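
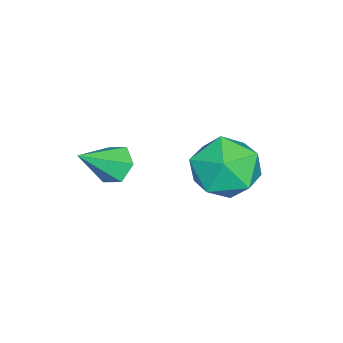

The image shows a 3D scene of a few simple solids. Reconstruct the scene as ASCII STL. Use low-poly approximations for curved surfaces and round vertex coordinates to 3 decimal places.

solid 
facet normal -0.628 0.467 -0.622
outer loop
vertex -0.943 -2.016 -0.617
vertex -1.245 -1.829 -0.172
vertex -0.813 -1.517 -0.374
endloop
endfacet
facet normal 0.919 -0.049 -0.390
outer loop
vertex -0.943 -2.016 -0.617
vertex -0.813 -1.517 -0.374
vertex -0.435 -2.431 0.632
endloop
endfacet
facet normal -0.628 0.467 -0.622
outer loop
vertex -0.813 -1.517 -0.374
vertex -1.245 -1.829 -0.172
vertex -1.116 -1.33 0.072
endloop
endfacet
facet normal 0.756 0.600 0.262
outer loop
vertex -0.813 -1.517 -0.374
vertex -1.116 -1.33 0.072
vertex -0.435 -2.431 0.632
endloop
endfacet
facet normal -0.628 0.467 -0.622
outer loop
vertex -1.116 -1.33 0.072
vertex -1.245 -1.829 -0.172
vertex -1.548 -1.642 0.274
endloop
endfacet
facet normal 0.061 0.482 0.874
outer loop
vertex -1.116 -1.33 0.072
vertex -1.548 -1.642 0.274
vertex -0.435 -2.431 0.632
endloop
endfacet
facet normal -0.629 0.466 -0.623
outer loop
vertex -1.548 -1.642 0.274
vertex -1.245 -1.829 -0.172
vertex -1.677 -2.141 0.031
endloop
endfacet
facet normal -0.471 -0.285 0.835
outer loop
vertex -1.548 -1.642 0.274
vertex -1.677 -2.141 0.031
vertex -0.435 -2.431 0.632
endloop
endfacet
facet normal -0.629 0.467 -0.622
outer loop
vertex -1.677 -2.141 0.031
vertex -1.245 -1.829 -0.172
vertex -1.375 -2.328 -0.415
endloop
endfacet
facet normal -0.307 -0.934 0.184
outer loop
vertex -1.677 -2.141 0.031
vertex -1.375 -2.328 -0.415
vertex -0.435 -2.431 0.632
endloop
endfacet
facet normal -0.628 0.467 -0.622
outer loop
vertex -1.375 -2.328 -0.415
vertex -1.245 -1.829 -0.172
vertex -0.943 -2.016 -0.617
endloop
endfacet
facet normal 0.388 -0.816 -0.429
outer loop
vertex -1.375 -2.328 -0.415
vertex -0.943 -2.016 -0.617
vertex -0.435 -2.431 0.632
endloop
endfacet
facet normal -0.566 0.322 0.759
outer loop
vertex -4.397 0.375 -1.271
vertex -3.735 -0.026 -0.607
vertex -3.617 0.935 -0.927
endloop
endfacet
facet normal -0.627 0.754 0.195
outer loop
vertex -4.397 0.375 -1.271
vertex -3.617 0.935 -0.927
vertex -3.877 0.974 -1.912
endloop
endfacet
facet normal -0.860 0.365 -0.356
outer loop
vertex -4.397 0.375 -1.271
vertex -3.877 0.974 -1.912
vertex -4.155 0.036 -2.202
endloop
endfacet
facet normal -0.942 -0.308 -0.133
outer loop
vertex -4.397 0.375 -1.271
vertex -4.155 0.036 -2.202
vertex -4.067 -0.582 -1.395
endloop
endfacet
facet normal -0.761 -0.334 0.556
outer loop
vertex -4.397 0.375 -1.271
vertex -4.067 -0.582 -1.395
vertex -3.735 -0.026 -0.607
endloop
endfacet
facet normal 0.023 0.999 0.033
outer loop
vertex -3.877 0.974 -1.912
vertex -3.617 0.935 -0.927
vertex -2.893 0.942 -1.645
endloop
endfacet
facet normal 0.122 0.300 0.946
outer loop
vertex -3.617 0.935 -0.927
vertex -3.735 -0.026 -0.607
vertex -2.805 0.324 -0.838
endloop
endfacet
facet normal -0.193 -0.762 0.619
outer loop
vertex -3.735 -0.026 -0.607
vertex -4.067 -0.582 -1.395
vertex -3.083 -0.614 -1.128
endloop
endfacet
facet normal -0.486 -0.719 -0.497
outer loop
vertex -4.067 -0.582 -1.395
vertex -4.155 0.036 -2.202
vertex -3.343 -0.575 -2.113
endloop
endfacet
facet normal -0.353 0.370 -0.859
outer loop
vertex -4.155 0.036 -2.202
vertex -3.877 0.974 -1.912
vertex -3.225 0.386 -2.433
endloop
endfacet
facet normal 0.942 0.308 0.133
outer loop
vertex -2.563 -0.015 -1.769
vertex -2.893 0.942 -1.645
vertex -2.805 0.324 -0.838
endloop
endfacet
facet normal 0.860 -0.365 0.356
outer loop
vertex -2.563 -0.015 -1.769
vertex -2.805 0.324 -0.838
vertex -3.083 -0.614 -1.128
endloop
endfacet
facet normal 0.627 -0.754 -0.195
outer loop
vertex -2.563 -0.015 -1.769
vertex -3.083 -0.614 -1.128
vertex -3.343 -0.575 -2.113
endloop
endfacet
facet normal 0.566 -0.322 -0.759
outer loop
vertex -2.563 -0.015 -1.769
vertex -3.343 -0.575 -2.113
vertex -3.225 0.386 -2.433
endloop
endfacet
facet normal 0.761 0.334 -0.556
outer loop
vertex -2.563 -0.015 -1.769
vertex -3.225 0.386 -2.433
vertex -2.893 0.942 -1.645
endloop
endfacet
facet normal 0.486 0.719 0.497
outer loop
vertex -2.805 0.324 -0.838
vertex -2.893 0.942 -1.645
vertex -3.617 0.935 -0.927
endloop
endfacet
facet normal 0.353 -0.370 0.859
outer loop
vertex -3.083 -0.614 -1.128
vertex -2.805 0.324 -0.838
vertex -3.735 -0.026 -0.607
endloop
endfacet
facet normal -0.023 -0.999 -0.033
outer loop
vertex -3.343 -0.575 -2.113
vertex -3.083 -0.614 -1.128
vertex -4.067 -0.582 -1.395
endloop
endfacet
facet normal -0.122 -0.300 -0.946
outer loop
vertex -3.225 0.386 -2.433
vertex -3.343 -0.575 -2.113
vertex -4.155 0.036 -2.202
endloop
endfacet
facet normal 0.193 0.762 -0.619
outer loop
vertex -2.893 0.942 -1.645
vertex -3.225 0.386 -2.433
vertex -3.877 0.974 -1.912
endloop
endfacet

endsolid


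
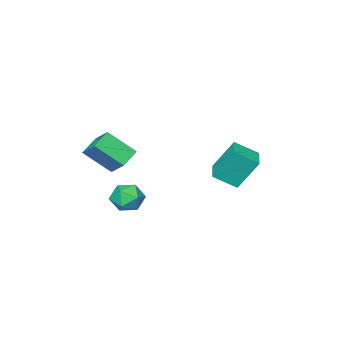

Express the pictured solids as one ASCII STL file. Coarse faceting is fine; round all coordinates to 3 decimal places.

solid 
facet normal -0.689 -0.724 0.042
outer loop
vertex -1.978 2.396 -2.102
vertex -2.671 3.151 -0.455
vertex -2.868 3.2 -2.844
endloop
endfacet
facet normal 0.357 -0.389 -0.849
outer loop
vertex -1.869 4.249 -2.905
vertex -1.978 2.396 -2.102
vertex -2.868 3.2 -2.844
endloop
endfacet
facet normal -0.689 -0.723 0.042
outer loop
vertex -2.868 3.2 -2.844
vertex -2.671 3.151 -0.455
vertex -3.56 3.955 -1.197
endloop
endfacet
facet normal -0.631 0.570 -0.526
outer loop
vertex -3.56 3.955 -1.197
vertex -1.869 4.249 -2.905
vertex -2.868 3.2 -2.844
endloop
endfacet
facet normal 0.631 -0.570 0.527
outer loop
vertex -1.978 2.396 -2.102
vertex -1.672 4.2 -0.516
vertex -2.671 3.151 -0.455
endloop
endfacet
facet normal 0.357 -0.389 -0.849
outer loop
vertex -0.98 3.445 -2.163
vertex -1.978 2.396 -2.102
vertex -1.869 4.249 -2.905
endloop
endfacet
facet normal 0.631 -0.570 0.526
outer loop
vertex -0.98 3.445 -2.163
vertex -1.672 4.2 -0.516
vertex -1.978 2.396 -2.102
endloop
endfacet
facet normal -0.357 0.389 0.849
outer loop
vertex -2.671 3.151 -0.455
vertex -1.672 4.2 -0.516
vertex -3.56 3.955 -1.197
endloop
endfacet
facet normal -0.631 0.570 -0.527
outer loop
vertex -2.562 5.004 -1.258
vertex -1.869 4.249 -2.905
vertex -3.56 3.955 -1.197
endloop
endfacet
facet normal -0.357 0.389 0.849
outer loop
vertex -3.56 3.955 -1.197
vertex -1.672 4.2 -0.516
vertex -2.562 5.004 -1.258
endloop
endfacet
facet normal 0.689 0.723 -0.042
outer loop
vertex -2.562 5.004 -1.258
vertex -0.98 3.445 -2.163
vertex -1.869 4.249 -2.905
endloop
endfacet
facet normal 0.689 0.724 -0.042
outer loop
vertex -1.672 4.2 -0.516
vertex -0.98 3.445 -2.163
vertex -2.562 5.004 -1.258
endloop
endfacet
facet normal -0.487 0.582 -0.651
outer loop
vertex 2.51 2.005 0.08
vertex 3.502 2.241 -0.451
vertex 2.316 0.872 -0.787
endloop
endfacet
facet normal -0.863 -0.206 0.462
outer loop
vertex 3.198 -0.181 0.391
vertex 2.51 2.005 0.08
vertex 2.316 0.872 -0.787
endloop
endfacet
facet normal -0.487 0.582 -0.651
outer loop
vertex 2.316 0.872 -0.787
vertex 3.502 2.241 -0.451
vertex 3.308 1.109 -1.318
endloop
endfacet
facet normal -0.135 -0.787 -0.602
outer loop
vertex 3.308 1.109 -1.318
vertex 3.198 -0.181 0.391
vertex 2.316 0.872 -0.787
endloop
endfacet
facet normal 0.135 0.787 0.602
outer loop
vertex 2.51 2.005 0.08
vertex 4.384 1.188 0.727
vertex 3.502 2.241 -0.451
endloop
endfacet
facet normal -0.863 -0.206 0.462
outer loop
vertex 3.392 0.951 1.258
vertex 2.51 2.005 0.08
vertex 3.198 -0.181 0.391
endloop
endfacet
facet normal 0.135 0.786 0.603
outer loop
vertex 3.392 0.951 1.258
vertex 4.384 1.188 0.727
vertex 2.51 2.005 0.08
endloop
endfacet
facet normal 0.863 0.206 -0.462
outer loop
vertex 3.502 2.241 -0.451
vertex 4.384 1.188 0.727
vertex 3.308 1.109 -1.318
endloop
endfacet
facet normal -0.135 -0.787 -0.602
outer loop
vertex 4.19 0.055 -0.14
vertex 3.198 -0.181 0.391
vertex 3.308 1.109 -1.318
endloop
endfacet
facet normal 0.863 0.206 -0.462
outer loop
vertex 3.308 1.109 -1.318
vertex 4.384 1.188 0.727
vertex 4.19 0.055 -0.14
endloop
endfacet
facet normal 0.487 -0.582 0.651
outer loop
vertex 4.19 0.055 -0.14
vertex 3.392 0.951 1.258
vertex 3.198 -0.181 0.391
endloop
endfacet
facet normal 0.488 -0.582 0.651
outer loop
vertex 4.384 1.188 0.727
vertex 3.392 0.951 1.258
vertex 4.19 0.055 -0.14
endloop
endfacet
facet normal -0.506 0.686 0.523
outer loop
vertex 1.596 1.583 -3.338
vertex 1.977 1.261 -2.546
vertex 2.403 1.942 -3.027
endloop
endfacet
facet normal -0.359 0.924 -0.134
outer loop
vertex 1.596 1.583 -3.338
vertex 2.403 1.942 -3.027
vertex 2.289 1.765 -3.939
endloop
endfacet
facet normal -0.646 0.468 -0.603
outer loop
vertex 1.596 1.583 -3.338
vertex 2.289 1.765 -3.939
vertex 1.794 0.975 -4.022
endloop
endfacet
facet normal -0.970 -0.051 -0.236
outer loop
vertex 1.596 1.583 -3.338
vertex 1.794 0.975 -4.022
vertex 1.601 0.664 -3.161
endloop
endfacet
facet normal -0.884 0.084 0.459
outer loop
vertex 1.596 1.583 -3.338
vertex 1.601 0.664 -3.161
vertex 1.977 1.261 -2.546
endloop
endfacet
facet normal 0.349 0.911 -0.220
outer loop
vertex 2.289 1.765 -3.939
vertex 2.403 1.942 -3.027
vertex 3.099 1.556 -3.519
endloop
endfacet
facet normal 0.111 0.526 0.843
outer loop
vertex 2.403 1.942 -3.027
vertex 1.977 1.261 -2.546
vertex 2.906 1.245 -2.658
endloop
endfacet
facet normal -0.500 -0.448 0.741
outer loop
vertex 1.977 1.261 -2.546
vertex 1.601 0.664 -3.161
vertex 2.411 0.455 -2.741
endloop
endfacet
facet normal -0.640 -0.665 -0.384
outer loop
vertex 1.601 0.664 -3.161
vertex 1.794 0.975 -4.022
vertex 2.297 0.278 -3.653
endloop
endfacet
facet normal -0.115 0.175 -0.978
outer loop
vertex 1.794 0.975 -4.022
vertex 2.289 1.765 -3.939
vertex 2.723 0.959 -4.134
endloop
endfacet
facet normal 0.970 0.051 0.236
outer loop
vertex 3.104 0.637 -3.342
vertex 3.099 1.556 -3.519
vertex 2.906 1.245 -2.658
endloop
endfacet
facet normal 0.646 -0.468 0.603
outer loop
vertex 3.104 0.637 -3.342
vertex 2.906 1.245 -2.658
vertex 2.411 0.455 -2.741
endloop
endfacet
facet normal 0.359 -0.924 0.134
outer loop
vertex 3.104 0.637 -3.342
vertex 2.411 0.455 -2.741
vertex 2.297 0.278 -3.653
endloop
endfacet
facet normal 0.506 -0.686 -0.523
outer loop
vertex 3.104 0.637 -3.342
vertex 2.297 0.278 -3.653
vertex 2.723 0.959 -4.134
endloop
endfacet
facet normal 0.884 -0.084 -0.459
outer loop
vertex 3.104 0.637 -3.342
vertex 2.723 0.959 -4.134
vertex 3.099 1.556 -3.519
endloop
endfacet
facet normal 0.640 0.665 0.384
outer loop
vertex 2.906 1.245 -2.658
vertex 3.099 1.556 -3.519
vertex 2.403 1.942 -3.027
endloop
endfacet
facet normal 0.115 -0.175 0.978
outer loop
vertex 2.411 0.455 -2.741
vertex 2.906 1.245 -2.658
vertex 1.977 1.261 -2.546
endloop
endfacet
facet normal -0.349 -0.911 0.220
outer loop
vertex 2.297 0.278 -3.653
vertex 2.411 0.455 -2.741
vertex 1.601 0.664 -3.161
endloop
endfacet
facet normal -0.111 -0.526 -0.843
outer loop
vertex 2.723 0.959 -4.134
vertex 2.297 0.278 -3.653
vertex 1.794 0.975 -4.022
endloop
endfacet
facet normal 0.500 0.448 -0.741
outer loop
vertex 3.099 1.556 -3.519
vertex 2.723 0.959 -4.134
vertex 2.289 1.765 -3.939
endloop
endfacet

endsolid


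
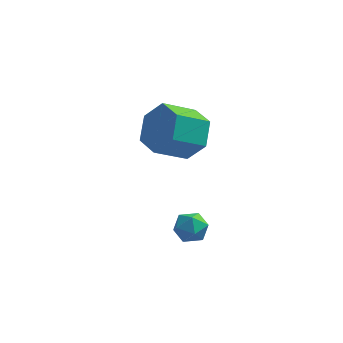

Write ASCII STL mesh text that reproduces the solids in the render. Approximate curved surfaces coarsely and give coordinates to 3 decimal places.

solid 
facet normal 0.679 0.528 -0.511
outer loop
vertex -0.66 2.04 4.162
vertex -1.305 2.108 3.375
vertex -1.313 2.822 4.103
endloop
endfacet
facet normal 0.361 0.366 0.858
outer loop
vertex -0.66 2.04 4.162
vertex -1.313 2.822 4.103
vertex -1.63 1.285 4.893
endloop
endfacet
facet normal 0.360 0.367 0.858
outer loop
vertex -1.63 1.285 4.893
vertex -1.313 2.822 4.103
vertex -2.283 2.067 4.833
endloop
endfacet
facet normal -0.679 -0.528 0.511
outer loop
vertex -1.63 1.285 4.893
vertex -2.283 2.067 4.833
vertex -2.275 1.352 4.105
endloop
endfacet
facet normal 0.679 0.528 -0.510
outer loop
vertex -1.313 2.822 4.103
vertex -1.305 2.108 3.375
vertex -1.957 2.889 3.316
endloop
endfacet
facet normal -0.374 0.847 0.378
outer loop
vertex -1.313 2.822 4.103
vertex -1.957 2.889 3.316
vertex -2.283 2.067 4.833
endloop
endfacet
facet normal -0.374 0.847 0.378
outer loop
vertex -2.283 2.067 4.833
vertex -1.957 2.889 3.316
vertex -2.928 2.134 4.046
endloop
endfacet
facet normal -0.678 -0.528 0.511
outer loop
vertex -2.283 2.067 4.833
vertex -2.928 2.134 4.046
vertex -2.275 1.352 4.105
endloop
endfacet
facet normal 0.679 0.528 -0.511
outer loop
vertex -1.957 2.889 3.316
vertex -1.305 2.108 3.375
vertex -1.95 2.175 2.587
endloop
endfacet
facet normal -0.734 0.481 -0.479
outer loop
vertex -1.957 2.889 3.316
vertex -1.95 2.175 2.587
vertex -2.928 2.134 4.046
endloop
endfacet
facet normal -0.735 0.480 -0.479
outer loop
vertex -2.928 2.134 4.046
vertex -1.95 2.175 2.587
vertex -2.92 1.42 3.318
endloop
endfacet
facet normal -0.679 -0.528 0.511
outer loop
vertex -2.928 2.134 4.046
vertex -2.92 1.42 3.318
vertex -2.275 1.352 4.105
endloop
endfacet
facet normal 0.679 0.528 -0.511
outer loop
vertex -1.95 2.175 2.587
vertex -1.305 2.108 3.375
vertex -1.297 1.393 2.647
endloop
endfacet
facet normal -0.361 -0.367 -0.858
outer loop
vertex -1.95 2.175 2.587
vertex -1.297 1.393 2.647
vertex -2.92 1.42 3.318
endloop
endfacet
facet normal -0.361 -0.366 -0.858
outer loop
vertex -2.92 1.42 3.318
vertex -1.297 1.393 2.647
vertex -2.267 0.638 3.377
endloop
endfacet
facet normal -0.679 -0.528 0.511
outer loop
vertex -2.92 1.42 3.318
vertex -2.267 0.638 3.377
vertex -2.275 1.352 4.105
endloop
endfacet
facet normal 0.678 0.528 -0.511
outer loop
vertex -1.297 1.393 2.647
vertex -1.305 2.108 3.375
vertex -0.652 1.326 3.434
endloop
endfacet
facet normal 0.374 -0.847 -0.379
outer loop
vertex -1.297 1.393 2.647
vertex -0.652 1.326 3.434
vertex -2.267 0.638 3.377
endloop
endfacet
facet normal 0.374 -0.847 -0.378
outer loop
vertex -2.267 0.638 3.377
vertex -0.652 1.326 3.434
vertex -1.623 0.571 4.164
endloop
endfacet
facet normal -0.679 -0.528 0.510
outer loop
vertex -2.267 0.638 3.377
vertex -1.623 0.571 4.164
vertex -2.275 1.352 4.105
endloop
endfacet
facet normal 0.679 0.528 -0.511
outer loop
vertex -0.652 1.326 3.434
vertex -1.305 2.108 3.375
vertex -0.66 2.04 4.162
endloop
endfacet
facet normal 0.734 -0.481 0.479
outer loop
vertex -0.652 1.326 3.434
vertex -0.66 2.04 4.162
vertex -1.623 0.571 4.164
endloop
endfacet
facet normal 0.735 -0.481 0.478
outer loop
vertex -1.623 0.571 4.164
vertex -0.66 2.04 4.162
vertex -1.63 1.285 4.893
endloop
endfacet
facet normal -0.679 -0.528 0.511
outer loop
vertex -1.623 0.571 4.164
vertex -1.63 1.285 4.893
vertex -2.275 1.352 4.105
endloop
endfacet
facet normal -0.150 0.403 0.903
outer loop
vertex -0.905 -1.816 2.365
vertex -0.41 -2.152 2.597
vertex -0.314 -1.567 2.352
endloop
endfacet
facet normal -0.351 0.853 0.388
outer loop
vertex -0.905 -1.816 2.365
vertex -0.314 -1.567 2.352
vertex -0.703 -1.497 1.846
endloop
endfacet
facet normal -0.851 0.526 -0.008
outer loop
vertex -0.905 -1.816 2.365
vertex -0.703 -1.497 1.846
vertex -1.038 -2.04 1.779
endloop
endfacet
facet normal -0.956 -0.125 0.265
outer loop
vertex -0.905 -1.816 2.365
vertex -1.038 -2.04 1.779
vertex -0.857 -2.444 2.242
endloop
endfacet
facet normal -0.525 -0.202 0.827
outer loop
vertex -0.905 -1.816 2.365
vertex -0.857 -2.444 2.242
vertex -0.41 -2.152 2.597
endloop
endfacet
facet normal 0.215 0.976 -0.030
outer loop
vertex -0.703 -1.497 1.846
vertex -0.314 -1.567 2.352
vertex -0.083 -1.636 1.758
endloop
endfacet
facet normal 0.540 0.248 0.804
outer loop
vertex -0.314 -1.567 2.352
vertex -0.41 -2.152 2.597
vertex 0.098 -2.04 2.221
endloop
endfacet
facet normal -0.066 -0.728 0.682
outer loop
vertex -0.41 -2.152 2.597
vertex -0.857 -2.444 2.242
vertex -0.237 -2.583 2.154
endloop
endfacet
facet normal -0.765 -0.603 -0.227
outer loop
vertex -0.857 -2.444 2.242
vertex -1.038 -2.04 1.779
vertex -0.626 -2.513 1.648
endloop
endfacet
facet normal -0.593 0.449 -0.668
outer loop
vertex -1.038 -2.04 1.779
vertex -0.703 -1.497 1.846
vertex -0.53 -1.928 1.403
endloop
endfacet
facet normal 0.956 0.125 -0.265
outer loop
vertex -0.035 -2.264 1.635
vertex -0.083 -1.636 1.758
vertex 0.098 -2.04 2.221
endloop
endfacet
facet normal 0.851 -0.526 0.008
outer loop
vertex -0.035 -2.264 1.635
vertex 0.098 -2.04 2.221
vertex -0.237 -2.583 2.154
endloop
endfacet
facet normal 0.351 -0.853 -0.388
outer loop
vertex -0.035 -2.264 1.635
vertex -0.237 -2.583 2.154
vertex -0.626 -2.513 1.648
endloop
endfacet
facet normal 0.150 -0.403 -0.903
outer loop
vertex -0.035 -2.264 1.635
vertex -0.626 -2.513 1.648
vertex -0.53 -1.928 1.403
endloop
endfacet
facet normal 0.525 0.202 -0.827
outer loop
vertex -0.035 -2.264 1.635
vertex -0.53 -1.928 1.403
vertex -0.083 -1.636 1.758
endloop
endfacet
facet normal 0.765 0.603 0.227
outer loop
vertex 0.098 -2.04 2.221
vertex -0.083 -1.636 1.758
vertex -0.314 -1.567 2.352
endloop
endfacet
facet normal 0.593 -0.449 0.668
outer loop
vertex -0.237 -2.583 2.154
vertex 0.098 -2.04 2.221
vertex -0.41 -2.152 2.597
endloop
endfacet
facet normal -0.215 -0.976 0.030
outer loop
vertex -0.626 -2.513 1.648
vertex -0.237 -2.583 2.154
vertex -0.857 -2.444 2.242
endloop
endfacet
facet normal -0.540 -0.248 -0.804
outer loop
vertex -0.53 -1.928 1.403
vertex -0.626 -2.513 1.648
vertex -1.038 -2.04 1.779
endloop
endfacet
facet normal 0.066 0.728 -0.682
outer loop
vertex -0.083 -1.636 1.758
vertex -0.53 -1.928 1.403
vertex -0.703 -1.497 1.846
endloop
endfacet

endsolid


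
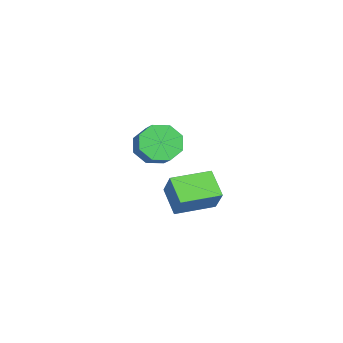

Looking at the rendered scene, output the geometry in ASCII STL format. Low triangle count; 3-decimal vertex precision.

solid 
facet normal -0.582 -0.143 -0.801
outer loop
vertex 0.265 1.458 1.375
vertex -0.251 3.171 1.444
vertex 1.322 1.81 0.544
endloop
endfacet
facet normal 0.288 -0.957 -0.039
outer loop
vertex 2.131 2.009 1.656
vertex 0.265 1.458 1.375
vertex 1.322 1.81 0.544
endloop
endfacet
facet normal -0.582 -0.144 -0.800
outer loop
vertex 1.322 1.81 0.544
vertex -0.251 3.171 1.444
vertex 0.806 3.523 0.612
endloop
endfacet
facet normal 0.760 0.253 -0.598
outer loop
vertex 0.806 3.523 0.612
vertex 2.131 2.009 1.656
vertex 1.322 1.81 0.544
endloop
endfacet
facet normal -0.760 -0.253 0.598
outer loop
vertex 0.265 1.458 1.375
vertex 0.558 3.37 2.556
vertex -0.251 3.171 1.444
endloop
endfacet
facet normal 0.288 -0.957 -0.039
outer loop
vertex 1.074 1.657 2.488
vertex 0.265 1.458 1.375
vertex 2.131 2.009 1.656
endloop
endfacet
facet normal -0.761 -0.253 0.598
outer loop
vertex 1.074 1.657 2.488
vertex 0.558 3.37 2.556
vertex 0.265 1.458 1.375
endloop
endfacet
facet normal -0.288 0.957 0.039
outer loop
vertex -0.251 3.171 1.444
vertex 0.558 3.37 2.556
vertex 0.806 3.523 0.612
endloop
endfacet
facet normal 0.760 0.253 -0.598
outer loop
vertex 1.615 3.722 1.725
vertex 2.131 2.009 1.656
vertex 0.806 3.523 0.612
endloop
endfacet
facet normal -0.288 0.957 0.039
outer loop
vertex 0.806 3.523 0.612
vertex 0.558 3.37 2.556
vertex 1.615 3.722 1.725
endloop
endfacet
facet normal 0.582 0.143 0.800
outer loop
vertex 1.615 3.722 1.725
vertex 1.074 1.657 2.488
vertex 2.131 2.009 1.656
endloop
endfacet
facet normal 0.582 0.143 0.801
outer loop
vertex 0.558 3.37 2.556
vertex 1.074 1.657 2.488
vertex 1.615 3.722 1.725
endloop
endfacet
facet normal -0.797 -0.186 -0.574
outer loop
vertex -3.555 0.95 0.908
vertex -4.162 1.362 1.617
vertex -3.659 1.717 0.804
endloop
endfacet
facet normal 0.590 -0.030 -0.807
outer loop
vertex -3.555 0.95 0.908
vertex -3.659 1.717 0.804
vertex -2.631 1.166 1.575
endloop
endfacet
facet normal 0.589 -0.031 -0.808
outer loop
vertex -2.631 1.166 1.575
vertex -3.659 1.717 0.804
vertex -2.734 1.933 1.47
endloop
endfacet
facet normal 0.797 0.186 0.575
outer loop
vertex -2.631 1.166 1.575
vertex -2.734 1.933 1.47
vertex -3.238 1.578 2.283
endloop
endfacet
facet normal -0.797 -0.186 -0.574
outer loop
vertex -3.659 1.717 0.804
vertex -4.162 1.362 1.617
vertex -4.057 2.276 1.176
endloop
endfacet
facet normal 0.322 0.673 -0.666
outer loop
vertex -3.659 1.717 0.804
vertex -4.057 2.276 1.176
vertex -2.734 1.933 1.47
endloop
endfacet
facet normal 0.322 0.673 -0.666
outer loop
vertex -2.734 1.933 1.47
vertex -4.057 2.276 1.176
vertex -3.133 2.492 1.842
endloop
endfacet
facet normal 0.797 0.186 0.575
outer loop
vertex -2.734 1.933 1.47
vertex -3.133 2.492 1.842
vertex -3.238 1.578 2.283
endloop
endfacet
facet normal -0.797 -0.186 -0.575
outer loop
vertex -4.057 2.276 1.176
vertex -4.162 1.362 1.617
vertex -4.517 2.299 1.806
endloop
endfacet
facet normal -0.133 0.982 -0.133
outer loop
vertex -4.057 2.276 1.176
vertex -4.517 2.299 1.806
vertex -3.133 2.492 1.842
endloop
endfacet
facet normal -0.133 0.982 -0.133
outer loop
vertex -3.133 2.492 1.842
vertex -4.517 2.299 1.806
vertex -3.593 2.515 2.473
endloop
endfacet
facet normal 0.797 0.186 0.574
outer loop
vertex -3.133 2.492 1.842
vertex -3.593 2.515 2.473
vertex -3.238 1.578 2.283
endloop
endfacet
facet normal -0.797 -0.186 -0.575
outer loop
vertex -4.517 2.299 1.806
vertex -4.162 1.362 1.617
vertex -4.769 1.774 2.325
endloop
endfacet
facet normal -0.511 0.716 0.476
outer loop
vertex -4.517 2.299 1.806
vertex -4.769 1.774 2.325
vertex -3.593 2.515 2.473
endloop
endfacet
facet normal -0.511 0.716 0.476
outer loop
vertex -3.593 2.515 2.473
vertex -4.769 1.774 2.325
vertex -3.845 1.99 2.992
endloop
endfacet
facet normal 0.797 0.185 0.575
outer loop
vertex -3.593 2.515 2.473
vertex -3.845 1.99 2.992
vertex -3.238 1.578 2.283
endloop
endfacet
facet normal -0.797 -0.186 -0.575
outer loop
vertex -4.769 1.774 2.325
vertex -4.162 1.362 1.617
vertex -4.666 1.007 2.43
endloop
endfacet
facet normal -0.590 0.031 0.807
outer loop
vertex -4.769 1.774 2.325
vertex -4.666 1.007 2.43
vertex -3.845 1.99 2.992
endloop
endfacet
facet normal -0.589 0.030 0.808
outer loop
vertex -3.845 1.99 2.992
vertex -4.666 1.007 2.43
vertex -3.741 1.223 3.096
endloop
endfacet
facet normal 0.797 0.186 0.574
outer loop
vertex -3.845 1.99 2.992
vertex -3.741 1.223 3.096
vertex -3.238 1.578 2.283
endloop
endfacet
facet normal -0.797 -0.186 -0.575
outer loop
vertex -4.666 1.007 2.43
vertex -4.162 1.362 1.617
vertex -4.267 0.448 2.058
endloop
endfacet
facet normal -0.322 -0.673 0.666
outer loop
vertex -4.666 1.007 2.43
vertex -4.267 0.448 2.058
vertex -3.741 1.223 3.096
endloop
endfacet
facet normal -0.323 -0.673 0.666
outer loop
vertex -3.741 1.223 3.096
vertex -4.267 0.448 2.058
vertex -3.343 0.664 2.724
endloop
endfacet
facet normal 0.797 0.186 0.574
outer loop
vertex -3.741 1.223 3.096
vertex -3.343 0.664 2.724
vertex -3.238 1.578 2.283
endloop
endfacet
facet normal -0.797 -0.186 -0.574
outer loop
vertex -4.267 0.448 2.058
vertex -4.162 1.362 1.617
vertex -3.807 0.425 1.427
endloop
endfacet
facet normal 0.134 -0.982 0.133
outer loop
vertex -4.267 0.448 2.058
vertex -3.807 0.425 1.427
vertex -3.343 0.664 2.724
endloop
endfacet
facet normal 0.133 -0.982 0.133
outer loop
vertex -3.343 0.664 2.724
vertex -3.807 0.425 1.427
vertex -2.883 0.641 2.094
endloop
endfacet
facet normal 0.797 0.186 0.575
outer loop
vertex -3.343 0.664 2.724
vertex -2.883 0.641 2.094
vertex -3.238 1.578 2.283
endloop
endfacet
facet normal -0.797 -0.185 -0.575
outer loop
vertex -3.807 0.425 1.427
vertex -4.162 1.362 1.617
vertex -3.555 0.95 0.908
endloop
endfacet
facet normal 0.511 -0.716 -0.476
outer loop
vertex -3.807 0.425 1.427
vertex -3.555 0.95 0.908
vertex -2.883 0.641 2.094
endloop
endfacet
facet normal 0.511 -0.716 -0.476
outer loop
vertex -2.883 0.641 2.094
vertex -3.555 0.95 0.908
vertex -2.631 1.166 1.575
endloop
endfacet
facet normal 0.797 0.186 0.575
outer loop
vertex -2.883 0.641 2.094
vertex -2.631 1.166 1.575
vertex -3.238 1.578 2.283
endloop
endfacet

endsolid


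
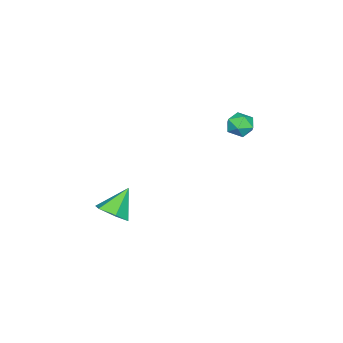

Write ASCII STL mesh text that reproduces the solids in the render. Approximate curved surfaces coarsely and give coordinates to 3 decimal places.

solid 
facet normal 0.506 0.663 0.551
outer loop
vertex -3.837 4.274 1.972
vertex -3.861 3.707 2.677
vertex -3.174 3.67 2.09
endloop
endfacet
facet normal 0.680 0.720 -0.139
outer loop
vertex -3.837 4.274 1.972
vertex -3.174 3.67 2.09
vertex -3.505 3.823 1.262
endloop
endfacet
facet normal 0.083 0.858 -0.506
outer loop
vertex -3.837 4.274 1.972
vertex -3.505 3.823 1.262
vertex -4.397 3.954 1.338
endloop
endfacet
facet normal -0.459 0.887 -0.042
outer loop
vertex -3.837 4.274 1.972
vertex -4.397 3.954 1.338
vertex -4.616 3.882 2.212
endloop
endfacet
facet normal -0.198 0.767 0.610
outer loop
vertex -3.837 4.274 1.972
vertex -4.616 3.882 2.212
vertex -3.861 3.707 2.677
endloop
endfacet
facet normal 0.930 0.087 -0.356
outer loop
vertex -3.505 3.823 1.262
vertex -3.174 3.67 2.09
vertex -3.324 2.978 1.528
endloop
endfacet
facet normal 0.650 -0.003 0.760
outer loop
vertex -3.174 3.67 2.09
vertex -3.861 3.707 2.677
vertex -3.543 2.906 2.402
endloop
endfacet
facet normal -0.489 0.165 0.856
outer loop
vertex -3.861 3.707 2.677
vertex -4.616 3.882 2.212
vertex -4.435 3.037 2.478
endloop
endfacet
facet normal -0.912 0.359 -0.199
outer loop
vertex -4.616 3.882 2.212
vertex -4.397 3.954 1.338
vertex -4.766 3.19 1.65
endloop
endfacet
facet normal -0.035 0.312 -0.949
outer loop
vertex -4.397 3.954 1.338
vertex -3.505 3.823 1.262
vertex -4.079 3.153 1.063
endloop
endfacet
facet normal 0.459 -0.887 0.042
outer loop
vertex -4.103 2.586 1.768
vertex -3.324 2.978 1.528
vertex -3.543 2.906 2.402
endloop
endfacet
facet normal -0.083 -0.858 0.506
outer loop
vertex -4.103 2.586 1.768
vertex -3.543 2.906 2.402
vertex -4.435 3.037 2.478
endloop
endfacet
facet normal -0.680 -0.720 0.139
outer loop
vertex -4.103 2.586 1.768
vertex -4.435 3.037 2.478
vertex -4.766 3.19 1.65
endloop
endfacet
facet normal -0.506 -0.663 -0.551
outer loop
vertex -4.103 2.586 1.768
vertex -4.766 3.19 1.65
vertex -4.079 3.153 1.063
endloop
endfacet
facet normal 0.198 -0.767 -0.610
outer loop
vertex -4.103 2.586 1.768
vertex -4.079 3.153 1.063
vertex -3.324 2.978 1.528
endloop
endfacet
facet normal 0.912 -0.359 0.199
outer loop
vertex -3.543 2.906 2.402
vertex -3.324 2.978 1.528
vertex -3.174 3.67 2.09
endloop
endfacet
facet normal 0.035 -0.312 0.949
outer loop
vertex -4.435 3.037 2.478
vertex -3.543 2.906 2.402
vertex -3.861 3.707 2.677
endloop
endfacet
facet normal -0.930 -0.087 0.356
outer loop
vertex -4.766 3.19 1.65
vertex -4.435 3.037 2.478
vertex -4.616 3.882 2.212
endloop
endfacet
facet normal -0.650 0.003 -0.760
outer loop
vertex -4.079 3.153 1.063
vertex -4.766 3.19 1.65
vertex -4.397 3.954 1.338
endloop
endfacet
facet normal 0.489 -0.165 -0.856
outer loop
vertex -3.324 2.978 1.528
vertex -4.079 3.153 1.063
vertex -3.505 3.823 1.262
endloop
endfacet
facet normal 0.649 -0.188 -0.737
outer loop
vertex 4.221 -0.779 -1.192
vertex 3.55 -0.387 -1.883
vertex 4.248 0.234 -1.427
endloop
endfacet
facet normal 0.406 0.196 0.893
outer loop
vertex 4.221 -0.779 -1.192
vertex 4.248 0.234 -1.427
vertex 2.33 -0.033 -0.497
endloop
endfacet
facet normal 0.649 -0.188 -0.737
outer loop
vertex 4.248 0.234 -1.427
vertex 3.55 -0.387 -1.883
vertex 3.577 0.626 -2.118
endloop
endfacet
facet normal 0.083 0.899 0.429
outer loop
vertex 4.248 0.234 -1.427
vertex 3.577 0.626 -2.118
vertex 2.33 -0.033 -0.497
endloop
endfacet
facet normal 0.649 -0.188 -0.737
outer loop
vertex 3.577 0.626 -2.118
vertex 3.55 -0.387 -1.883
vertex 2.879 0.004 -2.574
endloop
endfacet
facet normal -0.604 0.784 -0.146
outer loop
vertex 3.577 0.626 -2.118
vertex 2.879 0.004 -2.574
vertex 2.33 -0.033 -0.497
endloop
endfacet
facet normal 0.649 -0.188 -0.737
outer loop
vertex 2.879 0.004 -2.574
vertex 3.55 -0.387 -1.883
vertex 2.852 -1.008 -2.339
endloop
endfacet
facet normal -0.966 -0.034 -0.256
outer loop
vertex 2.879 0.004 -2.574
vertex 2.852 -1.008 -2.339
vertex 2.33 -0.033 -0.497
endloop
endfacet
facet normal 0.649 -0.188 -0.737
outer loop
vertex 2.852 -1.008 -2.339
vertex 3.55 -0.387 -1.883
vertex 3.523 -1.4 -1.648
endloop
endfacet
facet normal -0.644 -0.737 0.207
outer loop
vertex 2.852 -1.008 -2.339
vertex 3.523 -1.4 -1.648
vertex 2.33 -0.033 -0.497
endloop
endfacet
facet normal 0.649 -0.188 -0.737
outer loop
vertex 3.523 -1.4 -1.648
vertex 3.55 -0.387 -1.883
vertex 4.221 -0.779 -1.192
endloop
endfacet
facet normal 0.042 -0.622 0.782
outer loop
vertex 3.523 -1.4 -1.648
vertex 4.221 -0.779 -1.192
vertex 2.33 -0.033 -0.497
endloop
endfacet

endsolid


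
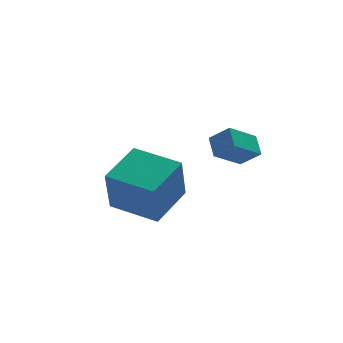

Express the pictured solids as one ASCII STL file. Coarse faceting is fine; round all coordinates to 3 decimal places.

solid 
facet normal -0.571 0.502 -0.649
outer loop
vertex -0.752 -3.061 2.521
vertex 0.345 -2.792 1.764
vertex -0.887 -3.81 2.06
endloop
endfacet
facet normal -0.807 -0.197 0.557
outer loop
vertex -0.345 -4.288 2.676
vertex -0.752 -3.061 2.521
vertex -0.887 -3.81 2.06
endloop
endfacet
facet normal -0.571 0.503 -0.648
outer loop
vertex -0.887 -3.81 2.06
vertex 0.345 -2.792 1.764
vertex 0.21 -3.541 1.302
endloop
endfacet
facet normal -0.152 -0.841 -0.519
outer loop
vertex 0.21 -3.541 1.302
vertex -0.345 -4.288 2.676
vertex -0.887 -3.81 2.06
endloop
endfacet
facet normal 0.152 0.841 0.519
outer loop
vertex -0.752 -3.061 2.521
vertex 0.887 -3.27 2.38
vertex 0.345 -2.792 1.764
endloop
endfacet
facet normal -0.807 -0.198 0.556
outer loop
vertex -0.21 -3.539 3.138
vertex -0.752 -3.061 2.521
vertex -0.345 -4.288 2.676
endloop
endfacet
facet normal 0.152 0.841 0.518
outer loop
vertex -0.21 -3.539 3.138
vertex 0.887 -3.27 2.38
vertex -0.752 -3.061 2.521
endloop
endfacet
facet normal 0.807 0.198 -0.557
outer loop
vertex 0.345 -2.792 1.764
vertex 0.887 -3.27 2.38
vertex 0.21 -3.541 1.302
endloop
endfacet
facet normal -0.152 -0.841 -0.519
outer loop
vertex 0.752 -4.019 1.919
vertex -0.345 -4.288 2.676
vertex 0.21 -3.541 1.302
endloop
endfacet
facet normal 0.807 0.197 -0.556
outer loop
vertex 0.21 -3.541 1.302
vertex 0.887 -3.27 2.38
vertex 0.752 -4.019 1.919
endloop
endfacet
facet normal 0.571 -0.503 0.649
outer loop
vertex 0.752 -4.019 1.919
vertex -0.21 -3.539 3.138
vertex -0.345 -4.288 2.676
endloop
endfacet
facet normal 0.572 -0.502 0.649
outer loop
vertex 0.887 -3.27 2.38
vertex -0.21 -3.539 3.138
vertex 0.752 -4.019 1.919
endloop
endfacet
facet normal -0.776 -0.558 -0.294
outer loop
vertex -2.199 -1.633 -0.559
vertex -3.403 -0.061 -0.364
vertex -1.847 -1.13 -2.442
endloop
endfacet
facet normal 0.605 -0.790 -0.098
outer loop
vertex -0.357 -0.059 -1.876
vertex -2.199 -1.633 -0.559
vertex -1.847 -1.13 -2.442
endloop
endfacet
facet normal -0.776 -0.557 -0.294
outer loop
vertex -1.847 -1.13 -2.442
vertex -3.403 -0.061 -0.364
vertex -3.051 0.443 -2.246
endloop
endfacet
facet normal 0.178 0.255 -0.951
outer loop
vertex -3.051 0.443 -2.246
vertex -0.357 -0.059 -1.876
vertex -1.847 -1.13 -2.442
endloop
endfacet
facet normal -0.178 -0.254 0.951
outer loop
vertex -2.199 -1.633 -0.559
vertex -1.913 1.01 0.202
vertex -3.403 -0.061 -0.364
endloop
endfacet
facet normal 0.605 -0.790 -0.098
outer loop
vertex -0.709 -0.563 0.006
vertex -2.199 -1.633 -0.559
vertex -0.357 -0.059 -1.876
endloop
endfacet
facet normal -0.178 -0.254 0.951
outer loop
vertex -0.709 -0.563 0.006
vertex -1.913 1.01 0.202
vertex -2.199 -1.633 -0.559
endloop
endfacet
facet normal -0.605 0.790 0.098
outer loop
vertex -3.403 -0.061 -0.364
vertex -1.913 1.01 0.202
vertex -3.051 0.443 -2.246
endloop
endfacet
facet normal 0.178 0.254 -0.951
outer loop
vertex -1.561 1.513 -1.681
vertex -0.357 -0.059 -1.876
vertex -3.051 0.443 -2.246
endloop
endfacet
facet normal -0.605 0.790 0.098
outer loop
vertex -3.051 0.443 -2.246
vertex -1.913 1.01 0.202
vertex -1.561 1.513 -1.681
endloop
endfacet
facet normal 0.776 0.558 0.295
outer loop
vertex -1.561 1.513 -1.681
vertex -0.709 -0.563 0.006
vertex -0.357 -0.059 -1.876
endloop
endfacet
facet normal 0.776 0.558 0.294
outer loop
vertex -1.913 1.01 0.202
vertex -0.709 -0.563 0.006
vertex -1.561 1.513 -1.681
endloop
endfacet

endsolid


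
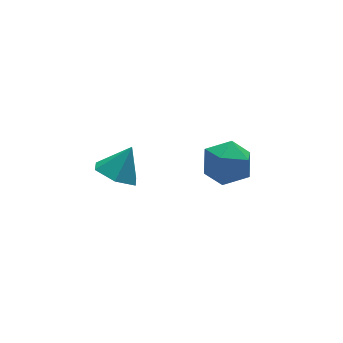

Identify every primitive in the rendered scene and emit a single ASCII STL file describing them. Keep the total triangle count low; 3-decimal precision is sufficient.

solid 
facet normal -0.567 -0.155 -0.809
outer loop
vertex -2.98 -0.753 2.341
vertex -3.82 -0.655 2.911
vertex -3.407 0.164 2.465
endloop
endfacet
facet normal 0.899 0.430 -0.080
outer loop
vertex -2.98 -0.753 2.341
vertex -3.407 0.164 2.465
vertex -2.98 -0.425 4.109
endloop
endfacet
facet normal -0.567 -0.155 -0.809
outer loop
vertex -3.407 0.164 2.465
vertex -3.82 -0.655 2.911
vertex -4.247 0.263 3.035
endloop
endfacet
facet normal 0.283 0.924 0.257
outer loop
vertex -3.407 0.164 2.465
vertex -4.247 0.263 3.035
vertex -2.98 -0.425 4.109
endloop
endfacet
facet normal -0.567 -0.155 -0.809
outer loop
vertex -4.247 0.263 3.035
vertex -3.82 -0.655 2.911
vertex -4.66 -0.556 3.481
endloop
endfacet
facet normal -0.326 0.574 0.752
outer loop
vertex -4.247 0.263 3.035
vertex -4.66 -0.556 3.481
vertex -2.98 -0.425 4.109
endloop
endfacet
facet normal -0.567 -0.156 -0.809
outer loop
vertex -4.66 -0.556 3.481
vertex -3.82 -0.655 2.911
vertex -4.232 -1.474 3.358
endloop
endfacet
facet normal -0.319 -0.270 0.909
outer loop
vertex -4.66 -0.556 3.481
vertex -4.232 -1.474 3.358
vertex -2.98 -0.425 4.109
endloop
endfacet
facet normal -0.567 -0.156 -0.809
outer loop
vertex -4.232 -1.474 3.358
vertex -3.82 -0.655 2.911
vertex -3.392 -1.573 2.788
endloop
endfacet
facet normal 0.298 -0.765 0.572
outer loop
vertex -4.232 -1.474 3.358
vertex -3.392 -1.573 2.788
vertex -2.98 -0.425 4.109
endloop
endfacet
facet normal -0.567 -0.156 -0.809
outer loop
vertex -3.392 -1.573 2.788
vertex -3.82 -0.655 2.911
vertex -2.98 -0.753 2.341
endloop
endfacet
facet normal 0.907 -0.414 0.077
outer loop
vertex -3.392 -1.573 2.788
vertex -2.98 -0.753 2.341
vertex -2.98 -0.425 4.109
endloop
endfacet
facet normal 0.056 0.800 0.598
outer loop
vertex 1.313 -0.092 1.98
vertex 0.285 -0.401 2.489
vertex 1.312 -0.803 2.931
endloop
endfacet
facet normal 0.707 0.566 0.424
outer loop
vertex 1.313 -0.092 1.98
vertex 1.312 -0.803 2.931
vertex 2.04 -1.031 2.02
endloop
endfacet
facet normal 0.763 0.579 -0.287
outer loop
vertex 1.313 -0.092 1.98
vertex 2.04 -1.031 2.02
vertex 1.463 -0.769 1.015
endloop
endfacet
facet normal 0.146 0.820 -0.553
outer loop
vertex 1.313 -0.092 1.98
vertex 1.463 -0.769 1.015
vertex 0.378 -0.38 1.305
endloop
endfacet
facet normal -0.291 0.957 -0.006
outer loop
vertex 1.313 -0.092 1.98
vertex 0.378 -0.38 1.305
vertex 0.285 -0.401 2.489
endloop
endfacet
facet normal 0.762 -0.112 0.637
outer loop
vertex 2.04 -1.031 2.02
vertex 1.312 -0.803 2.931
vertex 1.462 -1.92 2.555
endloop
endfacet
facet normal -0.291 0.266 0.919
outer loop
vertex 1.312 -0.803 2.931
vertex 0.285 -0.401 2.489
vertex 0.377 -1.531 2.845
endloop
endfacet
facet normal -0.853 0.520 -0.058
outer loop
vertex 0.285 -0.401 2.489
vertex 0.378 -0.38 1.305
vertex -0.2 -1.269 1.84
endloop
endfacet
facet normal -0.145 0.298 -0.943
outer loop
vertex 0.378 -0.38 1.305
vertex 1.463 -0.769 1.015
vertex 0.528 -1.497 0.929
endloop
endfacet
facet normal 0.853 -0.092 -0.514
outer loop
vertex 1.463 -0.769 1.015
vertex 2.04 -1.031 2.02
vertex 1.555 -1.899 1.371
endloop
endfacet
facet normal -0.146 -0.820 0.553
outer loop
vertex 0.527 -2.208 1.88
vertex 1.462 -1.92 2.555
vertex 0.377 -1.531 2.845
endloop
endfacet
facet normal -0.763 -0.579 0.287
outer loop
vertex 0.527 -2.208 1.88
vertex 0.377 -1.531 2.845
vertex -0.2 -1.269 1.84
endloop
endfacet
facet normal -0.707 -0.566 -0.424
outer loop
vertex 0.527 -2.208 1.88
vertex -0.2 -1.269 1.84
vertex 0.528 -1.497 0.929
endloop
endfacet
facet normal -0.056 -0.800 -0.598
outer loop
vertex 0.527 -2.208 1.88
vertex 0.528 -1.497 0.929
vertex 1.555 -1.899 1.371
endloop
endfacet
facet normal 0.291 -0.957 0.006
outer loop
vertex 0.527 -2.208 1.88
vertex 1.555 -1.899 1.371
vertex 1.462 -1.92 2.555
endloop
endfacet
facet normal 0.145 -0.298 0.943
outer loop
vertex 0.377 -1.531 2.845
vertex 1.462 -1.92 2.555
vertex 1.312 -0.803 2.931
endloop
endfacet
facet normal -0.853 0.092 0.514
outer loop
vertex -0.2 -1.269 1.84
vertex 0.377 -1.531 2.845
vertex 0.285 -0.401 2.489
endloop
endfacet
facet normal -0.762 0.112 -0.637
outer loop
vertex 0.528 -1.497 0.929
vertex -0.2 -1.269 1.84
vertex 0.378 -0.38 1.305
endloop
endfacet
facet normal 0.291 -0.266 -0.919
outer loop
vertex 1.555 -1.899 1.371
vertex 0.528 -1.497 0.929
vertex 1.463 -0.769 1.015
endloop
endfacet
facet normal 0.853 -0.520 0.058
outer loop
vertex 1.462 -1.92 2.555
vertex 1.555 -1.899 1.371
vertex 2.04 -1.031 2.02
endloop
endfacet

endsolid


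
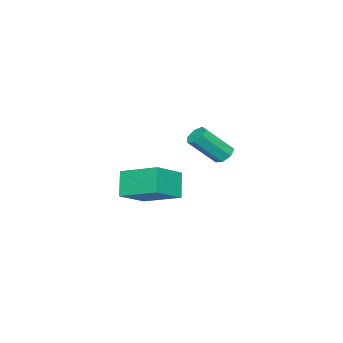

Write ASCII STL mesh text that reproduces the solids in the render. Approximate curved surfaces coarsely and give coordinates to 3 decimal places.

solid 
facet normal -0.850 0.198 -0.488
outer loop
vertex -2.753 -1.717 -2.173
vertex -2.709 0.097 -1.515
vertex -2.048 -1.344 -3.25
endloop
endfacet
facet normal -0.022 -0.940 -0.340
outer loop
vertex -0.611 -1.677 -2.425
vertex -2.753 -1.717 -2.173
vertex -2.048 -1.344 -3.25
endloop
endfacet
facet normal -0.850 0.198 -0.488
outer loop
vertex -2.048 -1.344 -3.25
vertex -2.709 0.097 -1.515
vertex -2.004 0.47 -2.592
endloop
endfacet
facet normal 0.526 0.279 -0.804
outer loop
vertex -2.004 0.47 -2.592
vertex -0.611 -1.677 -2.425
vertex -2.048 -1.344 -3.25
endloop
endfacet
facet normal -0.526 -0.279 0.804
outer loop
vertex -2.753 -1.717 -2.173
vertex -1.272 -0.236 -0.69
vertex -2.709 0.097 -1.515
endloop
endfacet
facet normal -0.022 -0.940 -0.340
outer loop
vertex -1.316 -2.05 -1.348
vertex -2.753 -1.717 -2.173
vertex -0.611 -1.677 -2.425
endloop
endfacet
facet normal -0.526 -0.279 0.804
outer loop
vertex -1.316 -2.05 -1.348
vertex -1.272 -0.236 -0.69
vertex -2.753 -1.717 -2.173
endloop
endfacet
facet normal 0.022 0.940 0.340
outer loop
vertex -2.709 0.097 -1.515
vertex -1.272 -0.236 -0.69
vertex -2.004 0.47 -2.592
endloop
endfacet
facet normal 0.526 0.279 -0.804
outer loop
vertex -0.567 0.137 -1.767
vertex -0.611 -1.677 -2.425
vertex -2.004 0.47 -2.592
endloop
endfacet
facet normal 0.022 0.940 0.340
outer loop
vertex -2.004 0.47 -2.592
vertex -1.272 -0.236 -0.69
vertex -0.567 0.137 -1.767
endloop
endfacet
facet normal 0.850 -0.198 0.488
outer loop
vertex -0.567 0.137 -1.767
vertex -1.316 -2.05 -1.348
vertex -0.611 -1.677 -2.425
endloop
endfacet
facet normal 0.850 -0.198 0.488
outer loop
vertex -1.272 -0.236 -0.69
vertex -1.316 -2.05 -1.348
vertex -0.567 0.137 -1.767
endloop
endfacet
facet normal -0.469 0.506 -0.724
outer loop
vertex 1.614 4.236 1.755
vertex 1.172 4.088 1.938
vertex 1.436 4.497 2.053
endloop
endfacet
facet normal 0.782 0.618 -0.074
outer loop
vertex 1.614 4.236 1.755
vertex 1.436 4.497 2.053
vertex 2.369 3.42 2.92
endloop
endfacet
facet normal 0.783 0.617 -0.076
outer loop
vertex 2.369 3.42 2.92
vertex 1.436 4.497 2.053
vertex 2.192 3.681 3.217
endloop
endfacet
facet normal 0.469 -0.506 0.724
outer loop
vertex 2.369 3.42 2.92
vertex 2.192 3.681 3.217
vertex 1.928 3.272 3.102
endloop
endfacet
facet normal -0.469 0.506 -0.723
outer loop
vertex 1.436 4.497 2.053
vertex 1.172 4.088 1.938
vertex 1.06 4.45 2.264
endloop
endfacet
facet normal 0.168 0.855 0.490
outer loop
vertex 1.436 4.497 2.053
vertex 1.06 4.45 2.264
vertex 2.192 3.681 3.217
endloop
endfacet
facet normal 0.169 0.855 0.490
outer loop
vertex 2.192 3.681 3.217
vertex 1.06 4.45 2.264
vertex 1.815 3.634 3.429
endloop
endfacet
facet normal 0.470 -0.507 0.723
outer loop
vertex 2.192 3.681 3.217
vertex 1.815 3.634 3.429
vertex 1.928 3.272 3.102
endloop
endfacet
facet normal -0.470 0.506 -0.723
outer loop
vertex 1.06 4.45 2.264
vertex 1.172 4.088 1.938
vertex 0.769 4.131 2.23
endloop
endfacet
facet normal -0.573 0.449 0.686
outer loop
vertex 1.06 4.45 2.264
vertex 0.769 4.131 2.23
vertex 1.815 3.634 3.429
endloop
endfacet
facet normal -0.573 0.448 0.686
outer loop
vertex 1.815 3.634 3.429
vertex 0.769 4.131 2.23
vertex 1.524 3.315 3.394
endloop
endfacet
facet normal 0.469 -0.507 0.723
outer loop
vertex 1.815 3.634 3.429
vertex 1.524 3.315 3.394
vertex 1.928 3.272 3.102
endloop
endfacet
facet normal -0.469 0.507 -0.723
outer loop
vertex 0.769 4.131 2.23
vertex 1.172 4.088 1.938
vertex 0.781 3.779 1.975
endloop
endfacet
facet normal -0.883 -0.295 0.366
outer loop
vertex 0.769 4.131 2.23
vertex 0.781 3.779 1.975
vertex 1.524 3.315 3.394
endloop
endfacet
facet normal -0.883 -0.294 0.366
outer loop
vertex 1.524 3.315 3.394
vertex 0.781 3.779 1.975
vertex 1.536 2.963 3.14
endloop
endfacet
facet normal 0.469 -0.506 0.724
outer loop
vertex 1.524 3.315 3.394
vertex 1.536 2.963 3.14
vertex 1.928 3.272 3.102
endloop
endfacet
facet normal -0.469 0.506 -0.724
outer loop
vertex 0.781 3.779 1.975
vertex 1.172 4.088 1.938
vertex 1.088 3.66 1.693
endloop
endfacet
facet normal -0.528 -0.817 -0.230
outer loop
vertex 0.781 3.779 1.975
vertex 1.088 3.66 1.693
vertex 1.536 2.963 3.14
endloop
endfacet
facet normal -0.529 -0.817 -0.230
outer loop
vertex 1.536 2.963 3.14
vertex 1.088 3.66 1.693
vertex 1.843 2.844 2.857
endloop
endfacet
facet normal 0.470 -0.507 0.723
outer loop
vertex 1.536 2.963 3.14
vertex 1.843 2.844 2.857
vertex 1.928 3.272 3.102
endloop
endfacet
facet normal -0.469 0.506 -0.723
outer loop
vertex 1.088 3.66 1.693
vertex 1.172 4.088 1.938
vertex 1.459 3.864 1.595
endloop
endfacet
facet normal 0.225 -0.723 -0.653
outer loop
vertex 1.088 3.66 1.693
vertex 1.459 3.864 1.595
vertex 1.843 2.844 2.857
endloop
endfacet
facet normal 0.224 -0.724 -0.653
outer loop
vertex 1.843 2.844 2.857
vertex 1.459 3.864 1.595
vertex 2.214 3.047 2.759
endloop
endfacet
facet normal 0.469 -0.507 0.723
outer loop
vertex 1.843 2.844 2.857
vertex 2.214 3.047 2.759
vertex 1.928 3.272 3.102
endloop
endfacet
facet normal -0.469 0.507 -0.723
outer loop
vertex 1.459 3.864 1.595
vertex 1.172 4.088 1.938
vertex 1.614 4.236 1.755
endloop
endfacet
facet normal 0.807 -0.085 -0.584
outer loop
vertex 1.459 3.864 1.595
vertex 1.614 4.236 1.755
vertex 2.214 3.047 2.759
endloop
endfacet
facet normal 0.808 -0.084 -0.583
outer loop
vertex 2.214 3.047 2.759
vertex 1.614 4.236 1.755
vertex 2.369 3.42 2.92
endloop
endfacet
facet normal 0.469 -0.507 0.723
outer loop
vertex 2.214 3.047 2.759
vertex 2.369 3.42 2.92
vertex 1.928 3.272 3.102
endloop
endfacet

endsolid


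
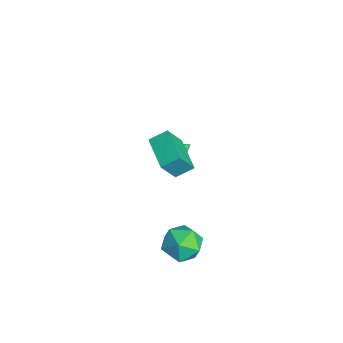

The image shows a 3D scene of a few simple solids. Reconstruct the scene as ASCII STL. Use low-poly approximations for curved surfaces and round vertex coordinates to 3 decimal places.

solid 
facet normal 0.090 -0.829 -0.551
outer loop
vertex -1.67 0.515 -2.397
vertex -2.322 0.252 -2.108
vertex -2.329 0.672 -2.741
endloop
endfacet
facet normal 0.371 0.875 -0.312
outer loop
vertex -1.67 0.515 -2.397
vertex -2.329 0.672 -2.741
vertex -2.418 1.148 -1.512
endloop
endfacet
facet normal 0.089 -0.830 -0.551
outer loop
vertex -2.329 0.672 -2.741
vertex -2.322 0.252 -2.108
vertex -2.981 0.41 -2.452
endloop
endfacet
facet normal -0.478 0.807 -0.347
outer loop
vertex -2.329 0.672 -2.741
vertex -2.981 0.41 -2.452
vertex -2.418 1.148 -1.512
endloop
endfacet
facet normal 0.090 -0.829 -0.552
outer loop
vertex -2.981 0.41 -2.452
vertex -2.322 0.252 -2.108
vertex -2.974 -0.011 -1.819
endloop
endfacet
facet normal -0.897 0.364 0.252
outer loop
vertex -2.981 0.41 -2.452
vertex -2.974 -0.011 -1.819
vertex -2.418 1.148 -1.512
endloop
endfacet
facet normal 0.090 -0.829 -0.551
outer loop
vertex -2.974 -0.011 -1.819
vertex -2.322 0.252 -2.108
vertex -2.315 -0.168 -1.475
endloop
endfacet
facet normal -0.465 -0.011 0.885
outer loop
vertex -2.974 -0.011 -1.819
vertex -2.315 -0.168 -1.475
vertex -2.418 1.148 -1.512
endloop
endfacet
facet normal 0.090 -0.829 -0.551
outer loop
vertex -2.315 -0.168 -1.475
vertex -2.322 0.252 -2.108
vertex -1.663 0.095 -1.764
endloop
endfacet
facet normal 0.386 0.056 0.921
outer loop
vertex -2.315 -0.168 -1.475
vertex -1.663 0.095 -1.764
vertex -2.418 1.148 -1.512
endloop
endfacet
facet normal 0.090 -0.829 -0.551
outer loop
vertex -1.663 0.095 -1.764
vertex -2.322 0.252 -2.108
vertex -1.67 0.515 -2.397
endloop
endfacet
facet normal 0.804 0.499 0.322
outer loop
vertex -1.663 0.095 -1.764
vertex -1.67 0.515 -2.397
vertex -2.418 1.148 -1.512
endloop
endfacet
facet normal -0.976 -0.119 0.185
outer loop
vertex 1.249 -0.664 3.8
vertex 0.94 0.016 2.605
vertex 1.26 -1.471 3.339
endloop
endfacet
facet normal 0.220 -0.482 0.848
outer loop
vertex 2.86 -1.276 3.035
vertex 1.249 -0.664 3.8
vertex 1.26 -1.471 3.339
endloop
endfacet
facet normal -0.976 -0.119 0.184
outer loop
vertex 1.26 -1.471 3.339
vertex 0.94 0.016 2.605
vertex 0.951 -0.791 2.143
endloop
endfacet
facet normal 0.011 -0.868 -0.496
outer loop
vertex 0.951 -0.791 2.143
vertex 2.86 -1.276 3.035
vertex 1.26 -1.471 3.339
endloop
endfacet
facet normal -0.011 0.868 0.497
outer loop
vertex 1.249 -0.664 3.8
vertex 2.54 0.211 2.301
vertex 0.94 0.016 2.605
endloop
endfacet
facet normal 0.219 -0.482 0.848
outer loop
vertex 2.849 -0.469 3.497
vertex 1.249 -0.664 3.8
vertex 2.86 -1.276 3.035
endloop
endfacet
facet normal -0.012 0.868 0.497
outer loop
vertex 2.849 -0.469 3.497
vertex 2.54 0.211 2.301
vertex 1.249 -0.664 3.8
endloop
endfacet
facet normal -0.220 0.482 -0.848
outer loop
vertex 0.94 0.016 2.605
vertex 2.54 0.211 2.301
vertex 0.951 -0.791 2.143
endloop
endfacet
facet normal 0.012 -0.868 -0.497
outer loop
vertex 2.551 -0.596 1.84
vertex 2.86 -1.276 3.035
vertex 0.951 -0.791 2.143
endloop
endfacet
facet normal -0.219 0.482 -0.848
outer loop
vertex 0.951 -0.791 2.143
vertex 2.54 0.211 2.301
vertex 2.551 -0.596 1.84
endloop
endfacet
facet normal 0.976 0.119 -0.185
outer loop
vertex 2.551 -0.596 1.84
vertex 2.849 -0.469 3.497
vertex 2.86 -1.276 3.035
endloop
endfacet
facet normal 0.976 0.119 -0.185
outer loop
vertex 2.54 0.211 2.301
vertex 2.849 -0.469 3.497
vertex 2.551 -0.596 1.84
endloop
endfacet
facet normal 0.096 -0.123 0.988
outer loop
vertex 3.313 -0.0 -1.397
vertex 2.965 -0.955 -1.482
vertex 3.965 -0.769 -1.556
endloop
endfacet
facet normal 0.580 0.339 0.740
outer loop
vertex 3.313 -0.0 -1.397
vertex 3.965 -0.769 -1.556
vertex 4.085 0.113 -2.054
endloop
endfacet
facet normal 0.232 0.876 0.424
outer loop
vertex 3.313 -0.0 -1.397
vertex 4.085 0.113 -2.054
vertex 3.159 0.472 -2.288
endloop
endfacet
facet normal -0.469 0.745 0.475
outer loop
vertex 3.313 -0.0 -1.397
vertex 3.159 0.472 -2.288
vertex 2.467 -0.189 -1.935
endloop
endfacet
facet normal -0.552 0.128 0.824
outer loop
vertex 3.313 -0.0 -1.397
vertex 2.467 -0.189 -1.935
vertex 2.965 -0.955 -1.482
endloop
endfacet
facet normal 0.970 0.005 0.243
outer loop
vertex 4.085 0.113 -2.054
vertex 3.965 -0.769 -1.556
vertex 4.213 -0.771 -2.545
endloop
endfacet
facet normal 0.186 -0.742 0.644
outer loop
vertex 3.965 -0.769 -1.556
vertex 2.965 -0.955 -1.482
vertex 3.521 -1.432 -2.192
endloop
endfacet
facet normal -0.862 -0.336 0.380
outer loop
vertex 2.965 -0.955 -1.482
vertex 2.467 -0.189 -1.935
vertex 2.595 -1.073 -2.426
endloop
endfacet
facet normal -0.726 0.662 -0.183
outer loop
vertex 2.467 -0.189 -1.935
vertex 3.159 0.472 -2.288
vertex 2.715 -0.191 -2.924
endloop
endfacet
facet normal 0.406 0.873 -0.268
outer loop
vertex 3.159 0.472 -2.288
vertex 4.085 0.113 -2.054
vertex 3.715 -0.005 -2.998
endloop
endfacet
facet normal 0.469 -0.745 -0.475
outer loop
vertex 3.367 -0.96 -3.083
vertex 4.213 -0.771 -2.545
vertex 3.521 -1.432 -2.192
endloop
endfacet
facet normal -0.232 -0.876 -0.424
outer loop
vertex 3.367 -0.96 -3.083
vertex 3.521 -1.432 -2.192
vertex 2.595 -1.073 -2.426
endloop
endfacet
facet normal -0.580 -0.339 -0.740
outer loop
vertex 3.367 -0.96 -3.083
vertex 2.595 -1.073 -2.426
vertex 2.715 -0.191 -2.924
endloop
endfacet
facet normal -0.096 0.123 -0.988
outer loop
vertex 3.367 -0.96 -3.083
vertex 2.715 -0.191 -2.924
vertex 3.715 -0.005 -2.998
endloop
endfacet
facet normal 0.552 -0.128 -0.824
outer loop
vertex 3.367 -0.96 -3.083
vertex 3.715 -0.005 -2.998
vertex 4.213 -0.771 -2.545
endloop
endfacet
facet normal 0.726 -0.662 0.183
outer loop
vertex 3.521 -1.432 -2.192
vertex 4.213 -0.771 -2.545
vertex 3.965 -0.769 -1.556
endloop
endfacet
facet normal -0.406 -0.873 0.268
outer loop
vertex 2.595 -1.073 -2.426
vertex 3.521 -1.432 -2.192
vertex 2.965 -0.955 -1.482
endloop
endfacet
facet normal -0.970 -0.005 -0.243
outer loop
vertex 2.715 -0.191 -2.924
vertex 2.595 -1.073 -2.426
vertex 2.467 -0.189 -1.935
endloop
endfacet
facet normal -0.186 0.742 -0.644
outer loop
vertex 3.715 -0.005 -2.998
vertex 2.715 -0.191 -2.924
vertex 3.159 0.472 -2.288
endloop
endfacet
facet normal 0.862 0.336 -0.380
outer loop
vertex 4.213 -0.771 -2.545
vertex 3.715 -0.005 -2.998
vertex 4.085 0.113 -2.054
endloop
endfacet

endsolid


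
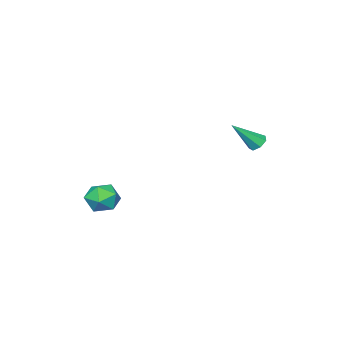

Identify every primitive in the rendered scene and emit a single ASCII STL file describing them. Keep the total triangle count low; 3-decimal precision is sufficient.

solid 
facet normal -0.699 0.551 0.457
outer loop
vertex 3.265 -2.723 -0.921
vertex 3.42 -3.139 -0.182
vertex 3.86 -2.422 -0.374
endloop
endfacet
facet normal -0.394 0.916 -0.076
outer loop
vertex 3.265 -2.723 -0.921
vertex 3.86 -2.422 -0.374
vertex 4.016 -2.425 -1.222
endloop
endfacet
facet normal -0.489 0.548 -0.678
outer loop
vertex 3.265 -2.723 -0.921
vertex 4.016 -2.425 -1.222
vertex 3.672 -3.143 -1.554
endloop
endfacet
facet normal -0.854 -0.046 -0.519
outer loop
vertex 3.265 -2.723 -0.921
vertex 3.672 -3.143 -1.554
vertex 3.305 -3.584 -0.911
endloop
endfacet
facet normal -0.982 -0.044 0.182
outer loop
vertex 3.265 -2.723 -0.921
vertex 3.305 -3.584 -0.911
vertex 3.42 -3.139 -0.182
endloop
endfacet
facet normal 0.307 0.950 0.053
outer loop
vertex 4.016 -2.425 -1.222
vertex 3.86 -2.422 -0.374
vertex 4.635 -2.656 -0.669
endloop
endfacet
facet normal -0.186 0.359 0.915
outer loop
vertex 3.86 -2.422 -0.374
vertex 3.42 -3.139 -0.182
vertex 4.268 -3.097 -0.026
endloop
endfacet
facet normal -0.645 -0.603 0.470
outer loop
vertex 3.42 -3.139 -0.182
vertex 3.305 -3.584 -0.911
vertex 3.924 -3.815 -0.358
endloop
endfacet
facet normal -0.436 -0.606 -0.665
outer loop
vertex 3.305 -3.584 -0.911
vertex 3.672 -3.143 -1.554
vertex 4.08 -3.818 -1.206
endloop
endfacet
facet normal 0.152 0.354 -0.923
outer loop
vertex 3.672 -3.143 -1.554
vertex 4.016 -2.425 -1.222
vertex 4.52 -3.101 -1.398
endloop
endfacet
facet normal 0.854 0.046 0.519
outer loop
vertex 4.675 -3.517 -0.659
vertex 4.635 -2.656 -0.669
vertex 4.268 -3.097 -0.026
endloop
endfacet
facet normal 0.489 -0.548 0.678
outer loop
vertex 4.675 -3.517 -0.659
vertex 4.268 -3.097 -0.026
vertex 3.924 -3.815 -0.358
endloop
endfacet
facet normal 0.394 -0.916 0.076
outer loop
vertex 4.675 -3.517 -0.659
vertex 3.924 -3.815 -0.358
vertex 4.08 -3.818 -1.206
endloop
endfacet
facet normal 0.699 -0.551 -0.457
outer loop
vertex 4.675 -3.517 -0.659
vertex 4.08 -3.818 -1.206
vertex 4.52 -3.101 -1.398
endloop
endfacet
facet normal 0.982 0.044 -0.182
outer loop
vertex 4.675 -3.517 -0.659
vertex 4.52 -3.101 -1.398
vertex 4.635 -2.656 -0.669
endloop
endfacet
facet normal 0.436 0.606 0.665
outer loop
vertex 4.268 -3.097 -0.026
vertex 4.635 -2.656 -0.669
vertex 3.86 -2.422 -0.374
endloop
endfacet
facet normal -0.152 -0.354 0.923
outer loop
vertex 3.924 -3.815 -0.358
vertex 4.268 -3.097 -0.026
vertex 3.42 -3.139 -0.182
endloop
endfacet
facet normal -0.307 -0.950 -0.053
outer loop
vertex 4.08 -3.818 -1.206
vertex 3.924 -3.815 -0.358
vertex 3.305 -3.584 -0.911
endloop
endfacet
facet normal 0.186 -0.359 -0.915
outer loop
vertex 4.52 -3.101 -1.398
vertex 4.08 -3.818 -1.206
vertex 3.672 -3.143 -1.554
endloop
endfacet
facet normal 0.645 0.603 -0.470
outer loop
vertex 4.635 -2.656 -0.669
vertex 4.52 -3.101 -1.398
vertex 4.016 -2.425 -1.222
endloop
endfacet
facet normal -0.602 0.375 -0.705
outer loop
vertex -1.746 0.696 1.537
vertex -2.043 0.283 1.571
vertex -2.075 0.72 1.831
endloop
endfacet
facet normal 0.437 0.793 0.424
outer loop
vertex -1.746 0.696 1.537
vertex -2.075 0.72 1.831
vertex -1.037 -0.343 2.749
endloop
endfacet
facet normal -0.603 0.375 -0.704
outer loop
vertex -2.075 0.72 1.831
vertex -2.043 0.283 1.571
vertex -2.38 0.415 1.93
endloop
endfacet
facet normal -0.228 0.499 0.836
outer loop
vertex -2.075 0.72 1.831
vertex -2.38 0.415 1.93
vertex -1.037 -0.343 2.749
endloop
endfacet
facet normal -0.604 0.373 -0.704
outer loop
vertex -2.38 0.415 1.93
vertex -2.043 0.283 1.571
vertex -2.431 0.01 1.759
endloop
endfacet
facet normal -0.602 -0.245 0.760
outer loop
vertex -2.38 0.415 1.93
vertex -2.431 0.01 1.759
vertex -1.037 -0.343 2.749
endloop
endfacet
facet normal -0.604 0.374 -0.704
outer loop
vertex -2.431 0.01 1.759
vertex -2.043 0.283 1.571
vertex -2.19 -0.19 1.446
endloop
endfacet
facet normal -0.402 -0.880 0.253
outer loop
vertex -2.431 0.01 1.759
vertex -2.19 -0.19 1.446
vertex -1.037 -0.343 2.749
endloop
endfacet
facet normal -0.602 0.374 -0.705
outer loop
vertex -2.19 -0.19 1.446
vertex -2.043 0.283 1.571
vertex -1.838 -0.034 1.228
endloop
endfacet
facet normal 0.222 -0.926 -0.305
outer loop
vertex -2.19 -0.19 1.446
vertex -1.838 -0.034 1.228
vertex -1.037 -0.343 2.749
endloop
endfacet
facet normal -0.602 0.374 -0.706
outer loop
vertex -1.838 -0.034 1.228
vertex -2.043 0.283 1.571
vertex -1.64 0.36 1.268
endloop
endfacet
facet normal 0.797 -0.351 -0.491
outer loop
vertex -1.838 -0.034 1.228
vertex -1.64 0.36 1.268
vertex -1.037 -0.343 2.749
endloop
endfacet
facet normal -0.602 0.375 -0.705
outer loop
vertex -1.64 0.36 1.268
vertex -2.043 0.283 1.571
vertex -1.746 0.696 1.537
endloop
endfacet
facet normal 0.894 0.416 -0.167
outer loop
vertex -1.64 0.36 1.268
vertex -1.746 0.696 1.537
vertex -1.037 -0.343 2.749
endloop
endfacet

endsolid


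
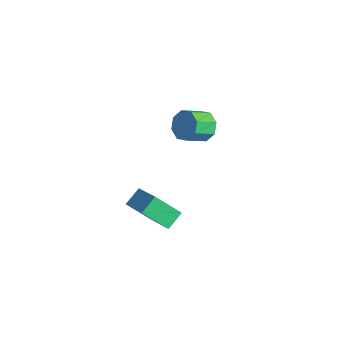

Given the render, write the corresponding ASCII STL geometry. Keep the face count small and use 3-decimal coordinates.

solid 
facet normal -0.178 0.855 -0.487
outer loop
vertex -1.315 2.741 -0.259
vertex -2.042 2.906 0.296
vertex -1.135 3.11 0.323
endloop
endfacet
facet normal 0.951 0.022 -0.308
outer loop
vertex -1.315 2.741 -0.259
vertex -1.135 3.11 0.323
vertex -1.071 1.569 0.408
endloop
endfacet
facet normal 0.951 0.022 -0.308
outer loop
vertex -1.071 1.569 0.408
vertex -1.135 3.11 0.323
vertex -0.891 1.938 0.99
endloop
endfacet
facet normal 0.178 -0.855 0.487
outer loop
vertex -1.071 1.569 0.408
vertex -0.891 1.938 0.99
vertex -1.798 1.734 0.964
endloop
endfacet
facet normal -0.178 0.855 -0.487
outer loop
vertex -1.135 3.11 0.323
vertex -2.042 2.906 0.296
vertex -1.487 3.359 0.889
endloop
endfacet
facet normal 0.851 0.382 0.361
outer loop
vertex -1.135 3.11 0.323
vertex -1.487 3.359 0.889
vertex -0.891 1.938 0.99
endloop
endfacet
facet normal 0.851 0.382 0.360
outer loop
vertex -0.891 1.938 0.99
vertex -1.487 3.359 0.889
vertex -1.243 2.188 1.556
endloop
endfacet
facet normal 0.178 -0.854 0.488
outer loop
vertex -0.891 1.938 0.99
vertex -1.243 2.188 1.556
vertex -1.798 1.734 0.964
endloop
endfacet
facet normal -0.178 0.855 -0.487
outer loop
vertex -1.487 3.359 0.889
vertex -2.042 2.906 0.296
vertex -2.164 3.343 1.108
endloop
endfacet
facet normal 0.252 0.518 0.817
outer loop
vertex -1.487 3.359 0.889
vertex -2.164 3.343 1.108
vertex -1.243 2.188 1.556
endloop
endfacet
facet normal 0.252 0.518 0.817
outer loop
vertex -1.243 2.188 1.556
vertex -2.164 3.343 1.108
vertex -1.92 2.172 1.775
endloop
endfacet
facet normal 0.178 -0.854 0.488
outer loop
vertex -1.243 2.188 1.556
vertex -1.92 2.172 1.775
vertex -1.798 1.734 0.964
endloop
endfacet
facet normal -0.178 0.855 -0.487
outer loop
vertex -2.164 3.343 1.108
vertex -2.042 2.906 0.296
vertex -2.769 3.071 0.852
endloop
endfacet
facet normal -0.494 0.350 0.796
outer loop
vertex -2.164 3.343 1.108
vertex -2.769 3.071 0.852
vertex -1.92 2.172 1.775
endloop
endfacet
facet normal -0.495 0.350 0.796
outer loop
vertex -1.92 2.172 1.775
vertex -2.769 3.071 0.852
vertex -2.525 1.899 1.519
endloop
endfacet
facet normal 0.179 -0.854 0.488
outer loop
vertex -1.92 2.172 1.775
vertex -2.525 1.899 1.519
vertex -1.798 1.734 0.964
endloop
endfacet
facet normal -0.178 0.855 -0.487
outer loop
vertex -2.769 3.071 0.852
vertex -2.042 2.906 0.296
vertex -2.949 2.702 0.27
endloop
endfacet
facet normal -0.951 -0.022 0.308
outer loop
vertex -2.769 3.071 0.852
vertex -2.949 2.702 0.27
vertex -2.525 1.899 1.519
endloop
endfacet
facet normal -0.951 -0.022 0.308
outer loop
vertex -2.525 1.899 1.519
vertex -2.949 2.702 0.27
vertex -2.705 1.53 0.937
endloop
endfacet
facet normal 0.178 -0.855 0.487
outer loop
vertex -2.525 1.899 1.519
vertex -2.705 1.53 0.937
vertex -1.798 1.734 0.964
endloop
endfacet
facet normal -0.178 0.854 -0.488
outer loop
vertex -2.949 2.702 0.27
vertex -2.042 2.906 0.296
vertex -2.597 2.452 -0.296
endloop
endfacet
facet normal -0.851 -0.382 -0.360
outer loop
vertex -2.949 2.702 0.27
vertex -2.597 2.452 -0.296
vertex -2.705 1.53 0.937
endloop
endfacet
facet normal -0.851 -0.383 -0.361
outer loop
vertex -2.705 1.53 0.937
vertex -2.597 2.452 -0.296
vertex -2.353 1.281 0.371
endloop
endfacet
facet normal 0.178 -0.855 0.487
outer loop
vertex -2.705 1.53 0.937
vertex -2.353 1.281 0.371
vertex -1.798 1.734 0.964
endloop
endfacet
facet normal -0.178 0.854 -0.488
outer loop
vertex -2.597 2.452 -0.296
vertex -2.042 2.906 0.296
vertex -1.92 2.468 -0.515
endloop
endfacet
facet normal -0.252 -0.518 -0.817
outer loop
vertex -2.597 2.452 -0.296
vertex -1.92 2.468 -0.515
vertex -2.353 1.281 0.371
endloop
endfacet
facet normal -0.252 -0.518 -0.817
outer loop
vertex -2.353 1.281 0.371
vertex -1.92 2.468 -0.515
vertex -1.676 1.297 0.152
endloop
endfacet
facet normal 0.178 -0.855 0.487
outer loop
vertex -2.353 1.281 0.371
vertex -1.676 1.297 0.152
vertex -1.798 1.734 0.964
endloop
endfacet
facet normal -0.179 0.854 -0.488
outer loop
vertex -1.92 2.468 -0.515
vertex -2.042 2.906 0.296
vertex -1.315 2.741 -0.259
endloop
endfacet
facet normal 0.495 -0.350 -0.796
outer loop
vertex -1.92 2.468 -0.515
vertex -1.315 2.741 -0.259
vertex -1.676 1.297 0.152
endloop
endfacet
facet normal 0.494 -0.350 -0.796
outer loop
vertex -1.676 1.297 0.152
vertex -1.315 2.741 -0.259
vertex -1.071 1.569 0.408
endloop
endfacet
facet normal 0.178 -0.855 0.487
outer loop
vertex -1.676 1.297 0.152
vertex -1.071 1.569 0.408
vertex -1.798 1.734 0.964
endloop
endfacet
facet normal -0.889 -0.043 -0.455
outer loop
vertex 2.817 -3.23 0.514
vertex 2.468 -2.42 1.119
vertex 3.359 -2.129 -0.648
endloop
endfacet
facet normal 0.327 -0.757 -0.565
outer loop
vertex 5.172 -2.04 0.281
vertex 2.817 -3.23 0.514
vertex 3.359 -2.129 -0.648
endloop
endfacet
facet normal -0.889 -0.044 -0.456
outer loop
vertex 3.359 -2.129 -0.648
vertex 2.468 -2.42 1.119
vertex 3.009 -1.319 -0.043
endloop
endfacet
facet normal 0.320 0.652 -0.687
outer loop
vertex 3.009 -1.319 -0.043
vertex 5.172 -2.04 0.281
vertex 3.359 -2.129 -0.648
endloop
endfacet
facet normal -0.320 -0.652 0.688
outer loop
vertex 2.817 -3.23 0.514
vertex 4.281 -2.331 2.048
vertex 2.468 -2.42 1.119
endloop
endfacet
facet normal 0.327 -0.757 -0.565
outer loop
vertex 4.631 -3.141 1.443
vertex 2.817 -3.23 0.514
vertex 5.172 -2.04 0.281
endloop
endfacet
facet normal -0.320 -0.652 0.688
outer loop
vertex 4.631 -3.141 1.443
vertex 4.281 -2.331 2.048
vertex 2.817 -3.23 0.514
endloop
endfacet
facet normal -0.327 0.757 0.565
outer loop
vertex 2.468 -2.42 1.119
vertex 4.281 -2.331 2.048
vertex 3.009 -1.319 -0.043
endloop
endfacet
facet normal 0.320 0.652 -0.688
outer loop
vertex 4.823 -1.23 0.886
vertex 5.172 -2.04 0.281
vertex 3.009 -1.319 -0.043
endloop
endfacet
facet normal -0.327 0.757 0.565
outer loop
vertex 3.009 -1.319 -0.043
vertex 4.281 -2.331 2.048
vertex 4.823 -1.23 0.886
endloop
endfacet
facet normal 0.889 0.043 0.455
outer loop
vertex 4.823 -1.23 0.886
vertex 4.631 -3.141 1.443
vertex 5.172 -2.04 0.281
endloop
endfacet
facet normal 0.889 0.044 0.456
outer loop
vertex 4.281 -2.331 2.048
vertex 4.631 -3.141 1.443
vertex 4.823 -1.23 0.886
endloop
endfacet

endsolid


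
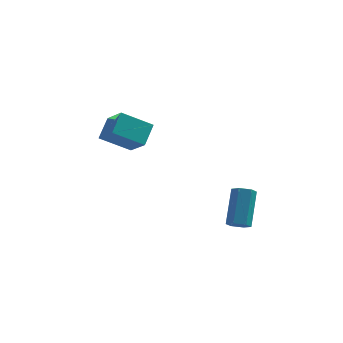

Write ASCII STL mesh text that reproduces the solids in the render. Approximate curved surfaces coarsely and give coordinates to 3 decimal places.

solid 
facet normal -0.796 -0.325 0.510
outer loop
vertex -3.976 0.445 0.114
vertex -3.793 1.373 0.991
vertex -4.817 1.323 -0.64
endloop
endfacet
facet normal -0.141 -0.719 -0.680
outer loop
vertex -3.487 1.867 -1.491
vertex -3.976 0.445 0.114
vertex -4.817 1.323 -0.64
endloop
endfacet
facet normal -0.796 -0.325 0.510
outer loop
vertex -4.817 1.323 -0.64
vertex -3.793 1.373 0.991
vertex -4.634 2.251 0.238
endloop
endfacet
facet normal -0.588 0.614 -0.526
outer loop
vertex -4.634 2.251 0.238
vertex -3.487 1.867 -1.491
vertex -4.817 1.323 -0.64
endloop
endfacet
facet normal 0.588 -0.614 0.527
outer loop
vertex -3.976 0.445 0.114
vertex -2.463 1.917 0.14
vertex -3.793 1.373 0.991
endloop
endfacet
facet normal -0.142 -0.719 -0.680
outer loop
vertex -2.646 0.989 -0.738
vertex -3.976 0.445 0.114
vertex -3.487 1.867 -1.491
endloop
endfacet
facet normal 0.588 -0.614 0.526
outer loop
vertex -2.646 0.989 -0.738
vertex -2.463 1.917 0.14
vertex -3.976 0.445 0.114
endloop
endfacet
facet normal 0.141 0.719 0.680
outer loop
vertex -3.793 1.373 0.991
vertex -2.463 1.917 0.14
vertex -4.634 2.251 0.238
endloop
endfacet
facet normal -0.588 0.614 -0.527
outer loop
vertex -3.304 2.795 -0.614
vertex -3.487 1.867 -1.491
vertex -4.634 2.251 0.238
endloop
endfacet
facet normal 0.141 0.719 0.680
outer loop
vertex -4.634 2.251 0.238
vertex -2.463 1.917 0.14
vertex -3.304 2.795 -0.614
endloop
endfacet
facet normal 0.796 0.325 -0.510
outer loop
vertex -3.304 2.795 -0.614
vertex -2.646 0.989 -0.738
vertex -3.487 1.867 -1.491
endloop
endfacet
facet normal 0.797 0.325 -0.510
outer loop
vertex -2.463 1.917 0.14
vertex -2.646 0.989 -0.738
vertex -3.304 2.795 -0.614
endloop
endfacet
facet normal -0.015 -0.581 -0.813
outer loop
vertex 2.323 -1.515 -4.017
vertex 1.938 -1.192 -4.241
vertex 2.47 -1.085 -4.327
endloop
endfacet
facet normal 0.964 -0.225 0.145
outer loop
vertex 2.323 -1.515 -4.017
vertex 2.47 -1.085 -4.327
vertex 2.348 -0.37 -2.414
endloop
endfacet
facet normal 0.964 -0.225 0.145
outer loop
vertex 2.348 -0.37 -2.414
vertex 2.47 -1.085 -4.327
vertex 2.495 0.06 -2.724
endloop
endfacet
facet normal 0.012 0.582 0.813
outer loop
vertex 2.348 -0.37 -2.414
vertex 2.495 0.06 -2.724
vertex 1.962 -0.048 -2.639
endloop
endfacet
facet normal -0.015 -0.581 -0.813
outer loop
vertex 2.47 -1.085 -4.327
vertex 1.938 -1.192 -4.241
vertex 2.085 -0.762 -4.551
endloop
endfacet
facet normal 0.714 0.564 -0.414
outer loop
vertex 2.47 -1.085 -4.327
vertex 2.085 -0.762 -4.551
vertex 2.495 0.06 -2.724
endloop
endfacet
facet normal 0.714 0.564 -0.414
outer loop
vertex 2.495 0.06 -2.724
vertex 2.085 -0.762 -4.551
vertex 2.11 0.383 -2.948
endloop
endfacet
facet normal 0.012 0.580 0.815
outer loop
vertex 2.495 0.06 -2.724
vertex 2.11 0.383 -2.948
vertex 1.962 -0.048 -2.639
endloop
endfacet
facet normal -0.012 -0.582 -0.813
outer loop
vertex 2.085 -0.762 -4.551
vertex 1.938 -1.192 -4.241
vertex 1.552 -0.87 -4.466
endloop
endfacet
facet normal -0.249 0.790 -0.560
outer loop
vertex 2.085 -0.762 -4.551
vertex 1.552 -0.87 -4.466
vertex 2.11 0.383 -2.948
endloop
endfacet
facet normal -0.249 0.790 -0.560
outer loop
vertex 2.11 0.383 -2.948
vertex 1.552 -0.87 -4.466
vertex 1.577 0.275 -2.863
endloop
endfacet
facet normal 0.012 0.580 0.815
outer loop
vertex 2.11 0.383 -2.948
vertex 1.577 0.275 -2.863
vertex 1.962 -0.048 -2.639
endloop
endfacet
facet normal -0.012 -0.582 -0.813
outer loop
vertex 1.552 -0.87 -4.466
vertex 1.938 -1.192 -4.241
vertex 1.405 -1.3 -4.156
endloop
endfacet
facet normal -0.964 0.225 -0.145
outer loop
vertex 1.552 -0.87 -4.466
vertex 1.405 -1.3 -4.156
vertex 1.577 0.275 -2.863
endloop
endfacet
facet normal -0.964 0.225 -0.145
outer loop
vertex 1.577 0.275 -2.863
vertex 1.405 -1.3 -4.156
vertex 1.43 -0.155 -2.553
endloop
endfacet
facet normal 0.015 0.581 0.813
outer loop
vertex 1.577 0.275 -2.863
vertex 1.43 -0.155 -2.553
vertex 1.962 -0.048 -2.639
endloop
endfacet
facet normal -0.012 -0.580 -0.815
outer loop
vertex 1.405 -1.3 -4.156
vertex 1.938 -1.192 -4.241
vertex 1.79 -1.623 -3.932
endloop
endfacet
facet normal -0.714 -0.564 0.414
outer loop
vertex 1.405 -1.3 -4.156
vertex 1.79 -1.623 -3.932
vertex 1.43 -0.155 -2.553
endloop
endfacet
facet normal -0.714 -0.564 0.414
outer loop
vertex 1.43 -0.155 -2.553
vertex 1.79 -1.623 -3.932
vertex 1.815 -0.478 -2.329
endloop
endfacet
facet normal 0.015 0.581 0.813
outer loop
vertex 1.43 -0.155 -2.553
vertex 1.815 -0.478 -2.329
vertex 1.962 -0.048 -2.639
endloop
endfacet
facet normal -0.012 -0.580 -0.815
outer loop
vertex 1.79 -1.623 -3.932
vertex 1.938 -1.192 -4.241
vertex 2.323 -1.515 -4.017
endloop
endfacet
facet normal 0.249 -0.790 0.560
outer loop
vertex 1.79 -1.623 -3.932
vertex 2.323 -1.515 -4.017
vertex 1.815 -0.478 -2.329
endloop
endfacet
facet normal 0.249 -0.790 0.560
outer loop
vertex 1.815 -0.478 -2.329
vertex 2.323 -1.515 -4.017
vertex 2.348 -0.37 -2.414
endloop
endfacet
facet normal 0.012 0.582 0.813
outer loop
vertex 1.815 -0.478 -2.329
vertex 2.348 -0.37 -2.414
vertex 1.962 -0.048 -2.639
endloop
endfacet

endsolid
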